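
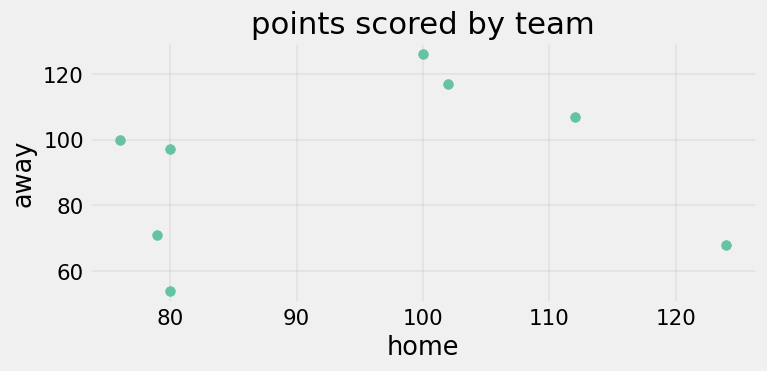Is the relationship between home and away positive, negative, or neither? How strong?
Points are roughly uncorrelated; weak (|r| ≈ 0.2).

no clear correlation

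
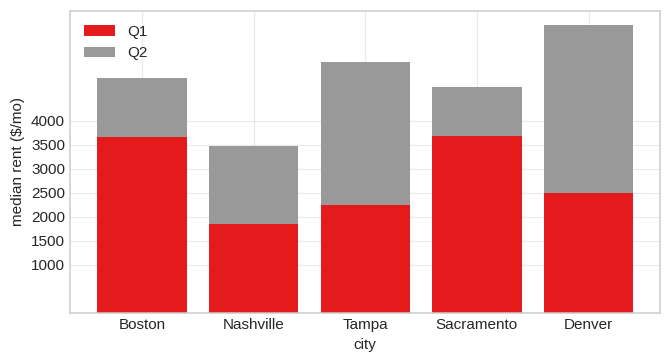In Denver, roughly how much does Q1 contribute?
Q1 top ≈ 2500, bottom ≈ 0; segment ≈ 2500.

≈ 2500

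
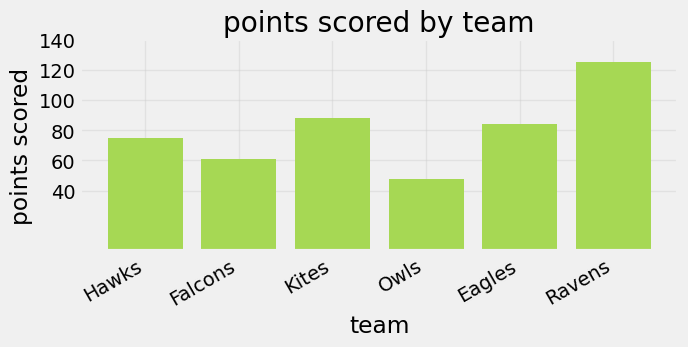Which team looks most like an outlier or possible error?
Ravens ≈ 120; the rest sit between ≈ 40 and ≈ 80.

Ravens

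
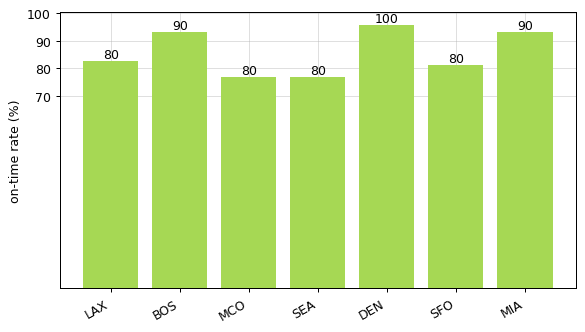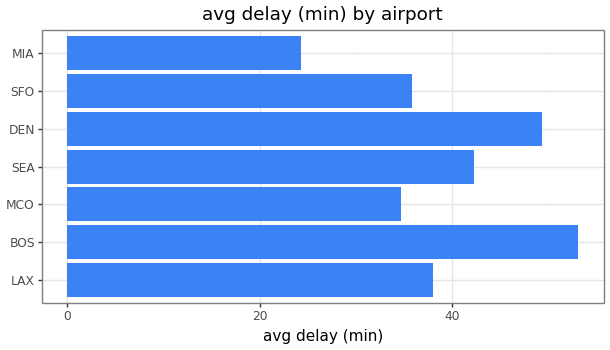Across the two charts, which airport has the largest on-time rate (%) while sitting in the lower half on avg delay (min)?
MIA

Chart 2 median avg delay (min) ≈ 40; below-median airports: MCO, SFO, MIA. Among those, MIA has the highest on-time rate (%) (≈ 90).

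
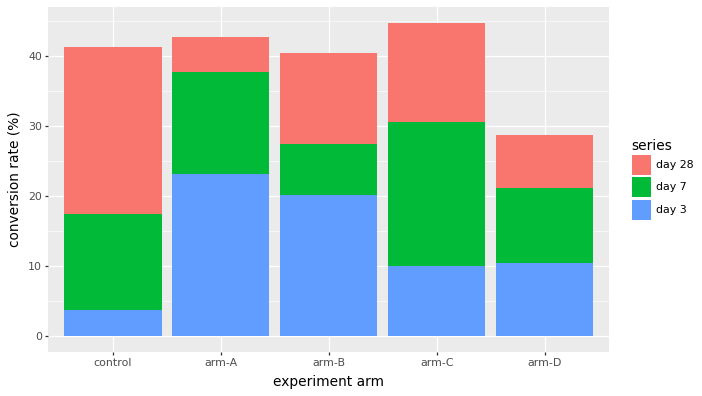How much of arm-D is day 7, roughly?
≈ 10

day 7 top ≈ 20, bottom ≈ 10; segment ≈ 10.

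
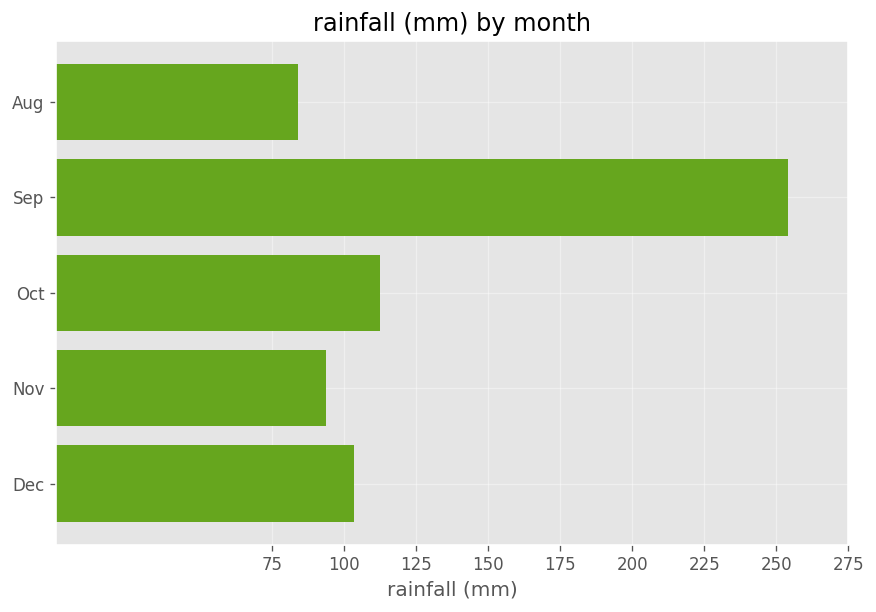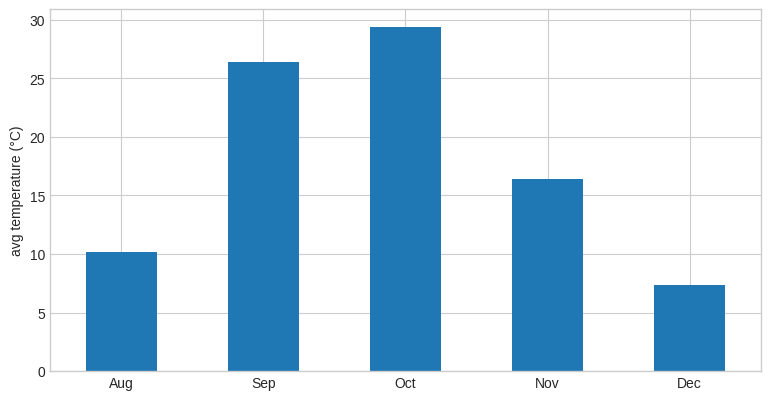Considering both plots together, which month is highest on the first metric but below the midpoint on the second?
Chart 2 median avg temperature (°C) ≈ 15; below-median months: Aug, Dec. Among those, Dec has the highest rainfall (mm) (≈ 100).

Dec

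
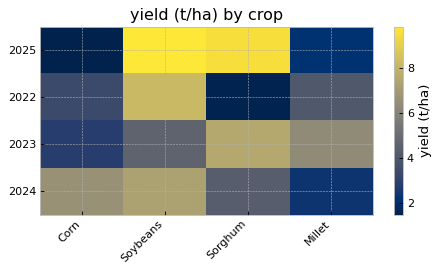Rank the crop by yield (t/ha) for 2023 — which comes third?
Top 4 for 2023: Sorghum ≈ 8, Millet ≈ 6, Soybeans ≈ 5, Corn ≈ 3.

Soybeans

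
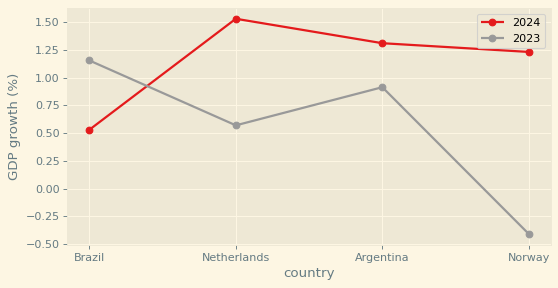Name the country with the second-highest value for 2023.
Top 3 for 2023: Brazil ≈ 1.2, Argentina ≈ 1.0, Netherlands ≈ 0.6.

Argentina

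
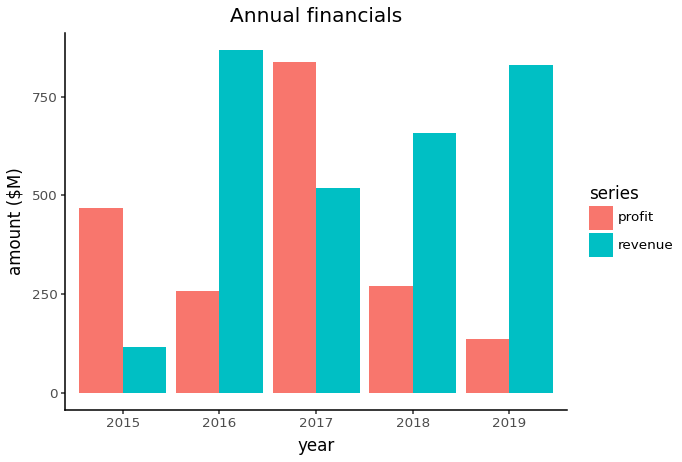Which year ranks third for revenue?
Top 4 for revenue: 2016 ≈ 900, 2019 ≈ 800, 2018 ≈ 700, 2017 ≈ 500.

2018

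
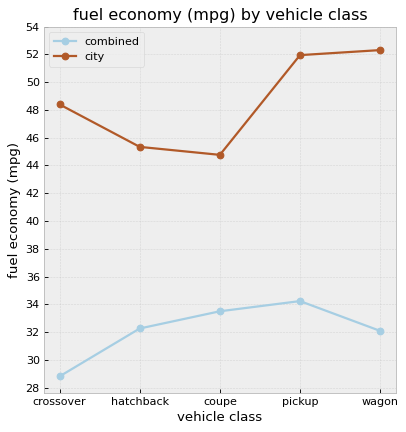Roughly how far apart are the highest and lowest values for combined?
Max pickup ≈ 34, min crossover ≈ 28; range ≈ 6.

≈ 6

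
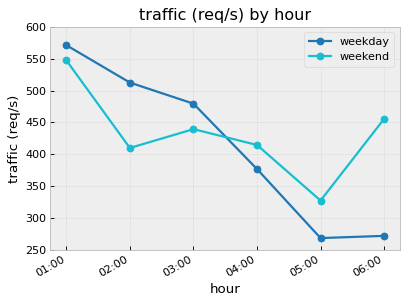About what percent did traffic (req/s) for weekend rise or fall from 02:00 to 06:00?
≈ +12.5%

02:00 ≈ 400, 06:00 ≈ 450; (450 − 400) / 400 ≈ +12.5%.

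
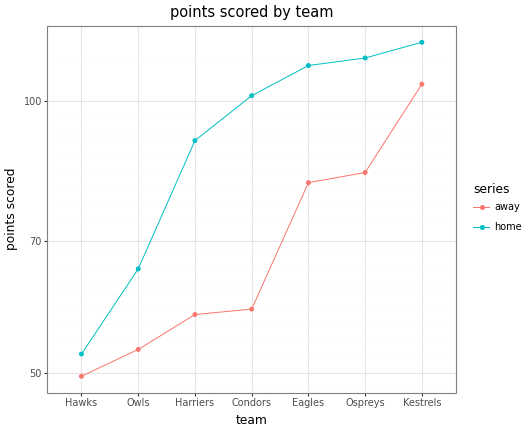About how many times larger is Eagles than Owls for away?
Eagles ≈ 80, Owls ≈ 50; 80/50 ≈ 1.6.

≈ 1.6×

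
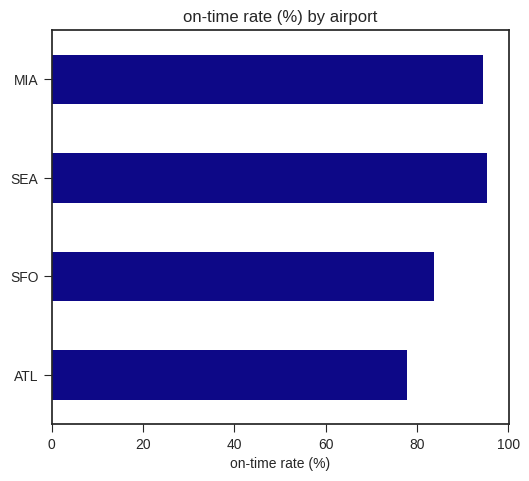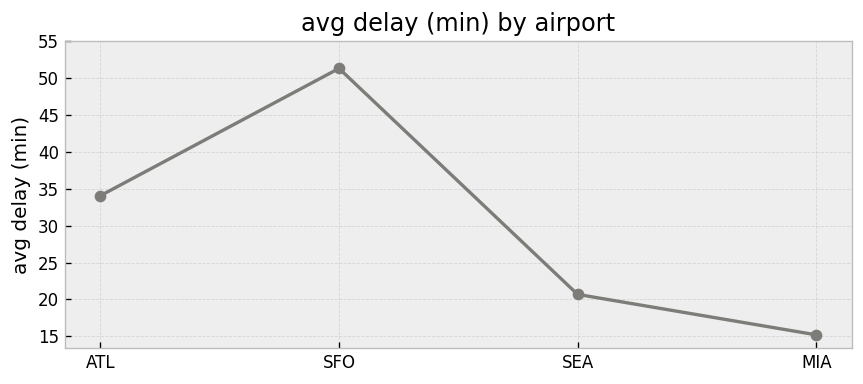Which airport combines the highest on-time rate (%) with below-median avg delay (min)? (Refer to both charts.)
SEA

Chart 2 median avg delay (min) ≈ 25; below-median airports: SEA, MIA. Among those, SEA has the highest on-time rate (%) (≈ 100).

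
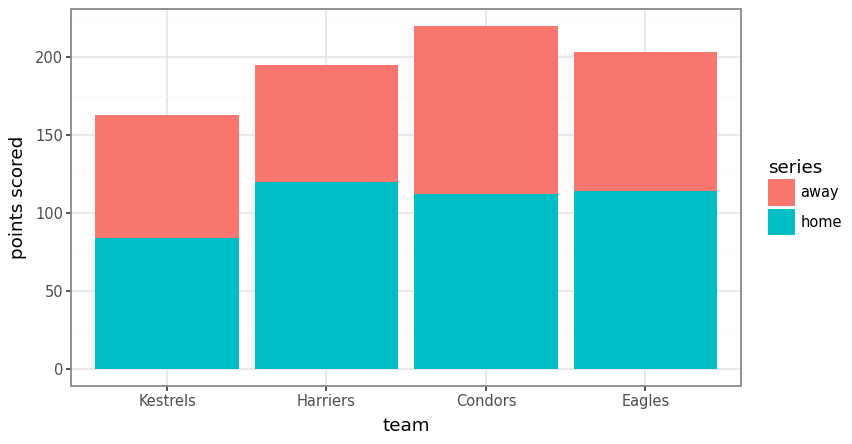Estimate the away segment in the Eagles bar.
≈ 80

away top ≈ 200, bottom ≈ 120; segment ≈ 80.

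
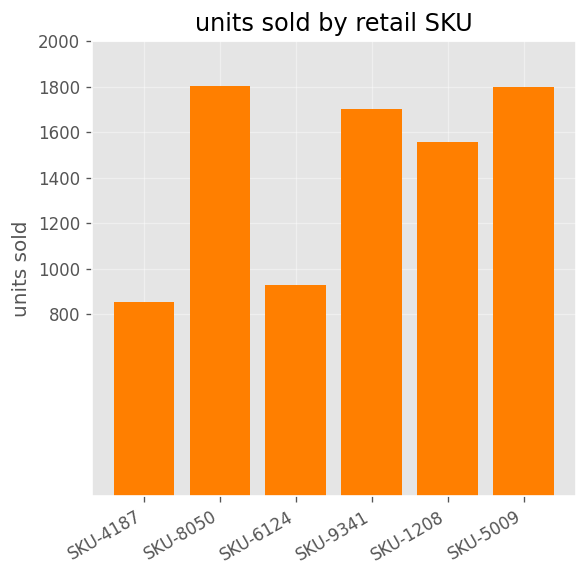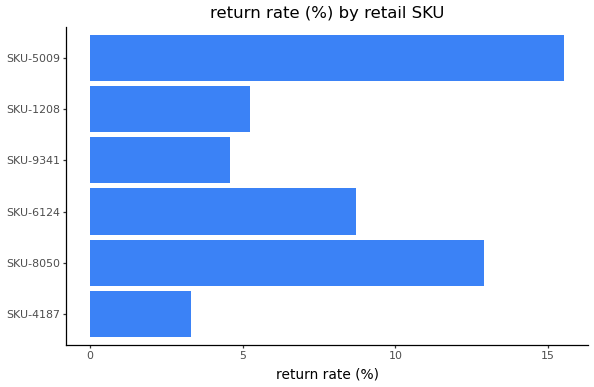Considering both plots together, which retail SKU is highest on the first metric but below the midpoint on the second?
SKU-9341

Chart 2 median return rate (%) ≈ 6; below-median retail SKUs: SKU-4187, SKU-9341, SKU-1208. Among those, SKU-9341 has the highest units sold (≈ 1800).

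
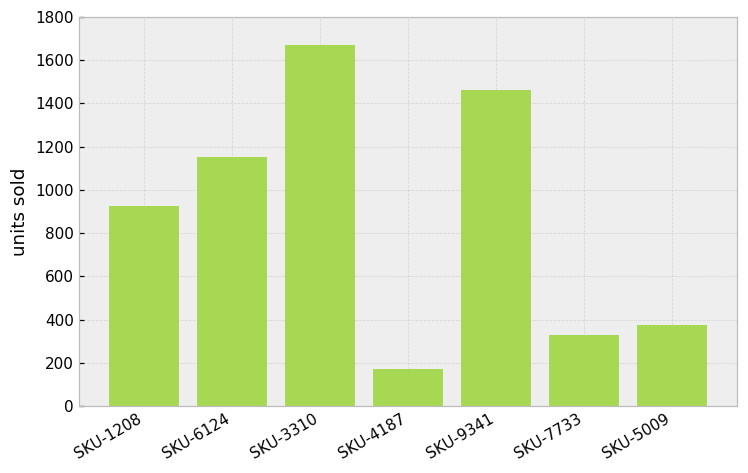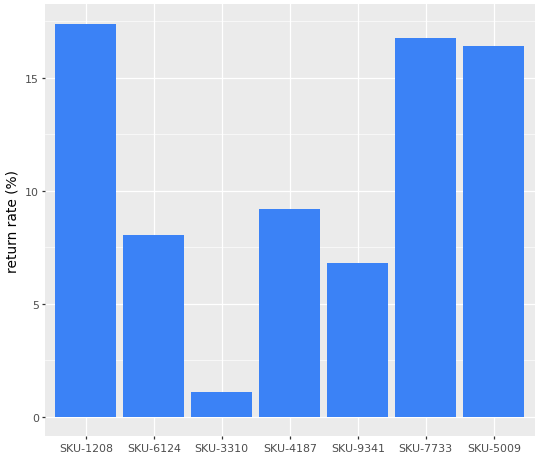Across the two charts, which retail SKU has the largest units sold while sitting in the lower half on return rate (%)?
Chart 2 median return rate (%) ≈ 10; below-median retail SKUs: SKU-6124, SKU-3310, SKU-9341. Among those, SKU-3310 has the highest units sold (≈ 1600).

SKU-3310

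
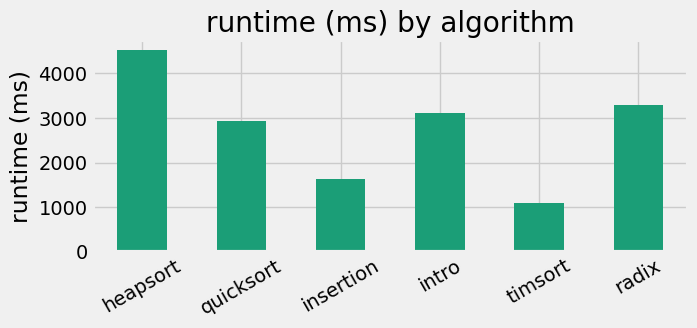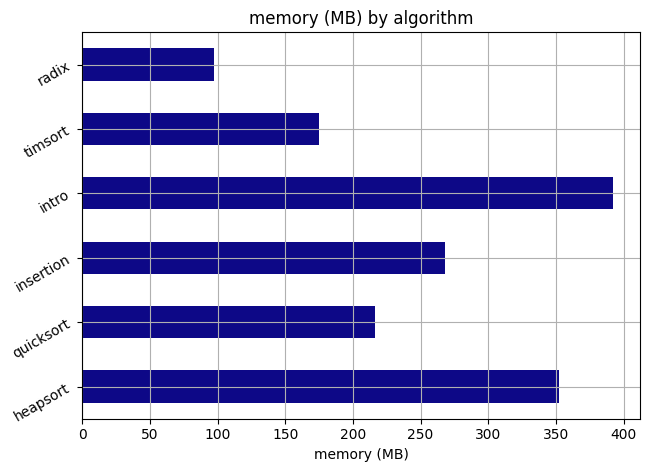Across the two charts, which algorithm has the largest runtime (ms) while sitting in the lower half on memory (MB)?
radix

Chart 2 median memory (MB) ≈ 250; below-median algorithms: quicksort, timsort, radix. Among those, radix has the highest runtime (ms) (≈ 3500).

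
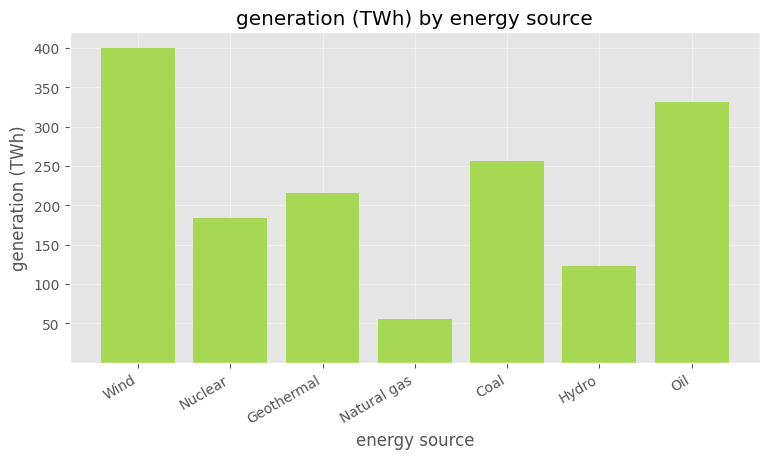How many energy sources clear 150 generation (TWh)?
Above 150: Wind, Nuclear, Geothermal, Coal, Oil.

5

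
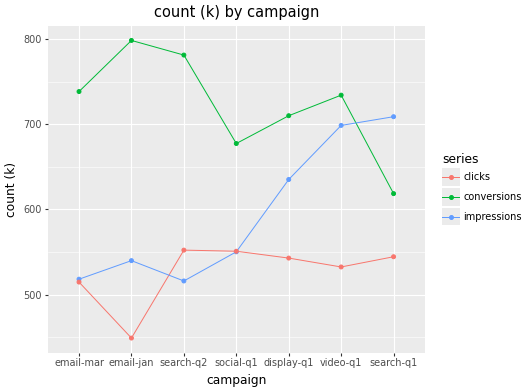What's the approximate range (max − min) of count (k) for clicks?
Max search-q2 ≈ 550, min email-jan ≈ 450; range ≈ 100.

≈ 100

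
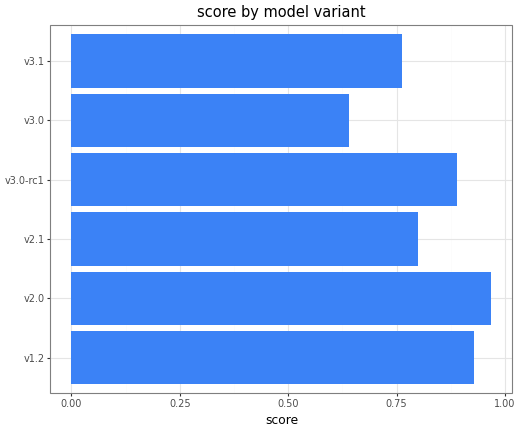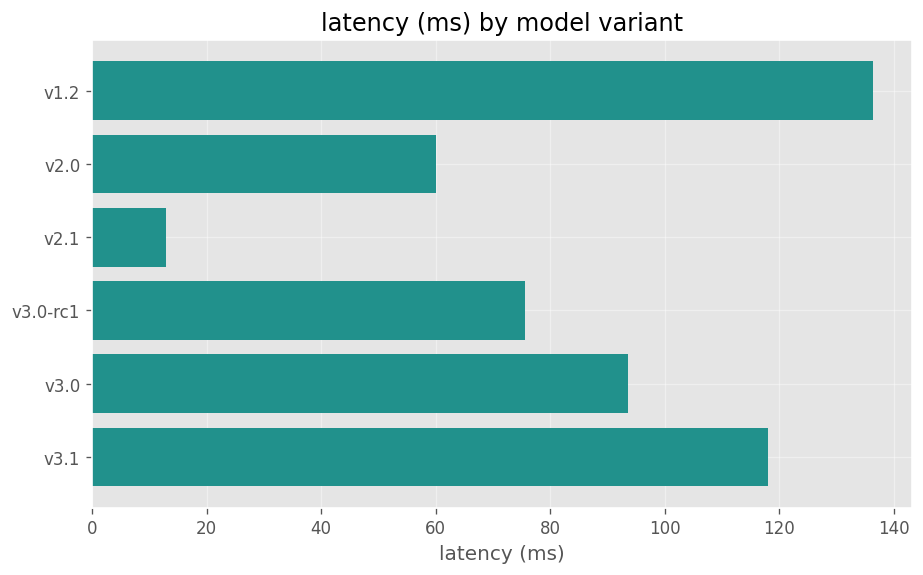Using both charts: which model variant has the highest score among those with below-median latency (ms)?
Chart 2 median latency (ms) ≈ 80; below-median model variants: v2.0, v2.1, v3.0-rc1. Among those, v2.0 has the highest score (≈ 1).

v2.0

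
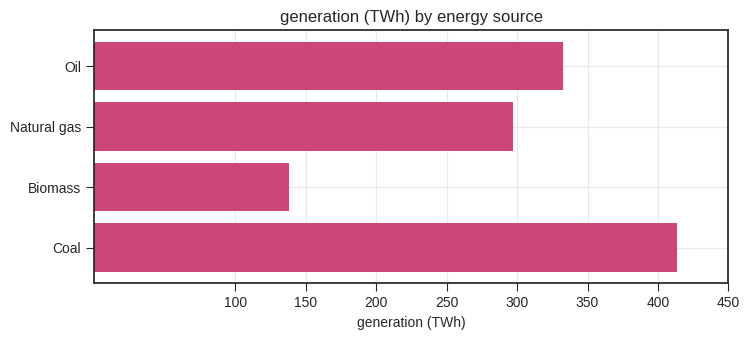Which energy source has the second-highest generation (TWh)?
Top 3: Coal ≈ 400, Oil ≈ 350, Natural gas ≈ 300.

Oil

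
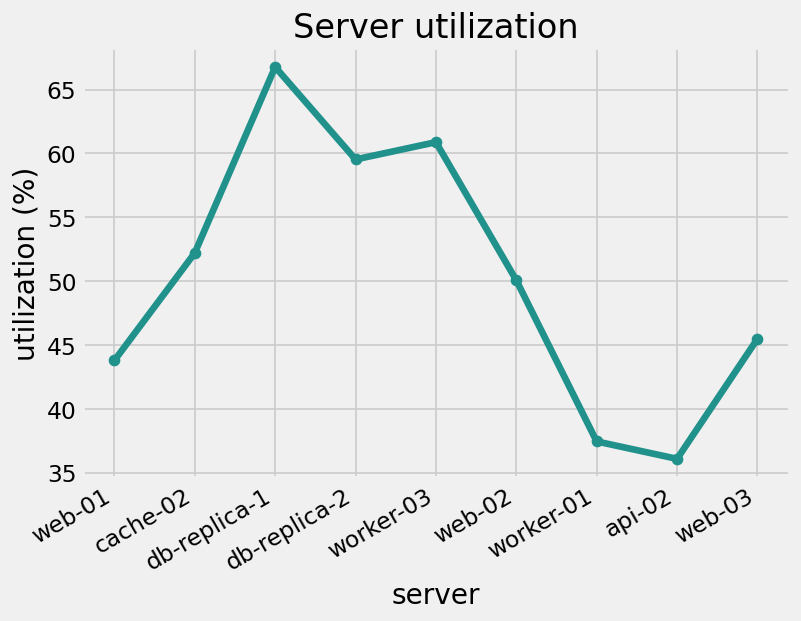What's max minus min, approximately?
Max db-replica-1 ≈ 65, min api-02 ≈ 35; range ≈ 30.

≈ 30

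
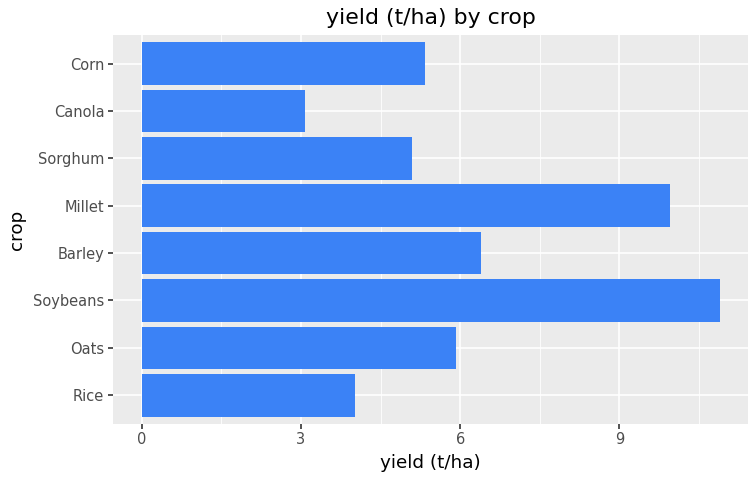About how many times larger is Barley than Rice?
≈ 1.5×

Barley ≈ 6, Rice ≈ 4; 6/4 ≈ 1.5.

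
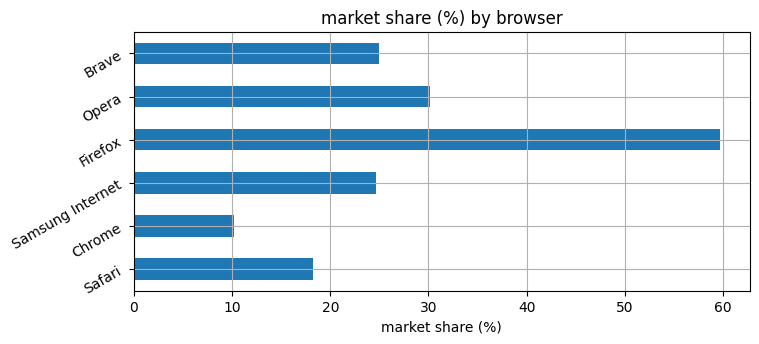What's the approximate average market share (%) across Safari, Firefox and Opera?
(20 + 60 + 30) / 3 ≈ 37.

≈ 37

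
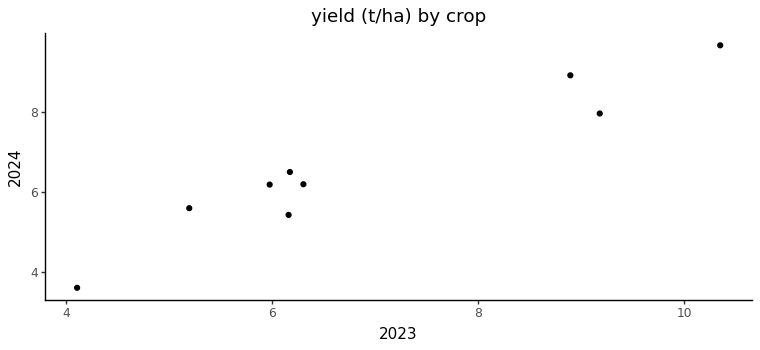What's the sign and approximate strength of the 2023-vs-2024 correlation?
positive, strong

Points are positively correlated; strong (|r| ≈ 1.0).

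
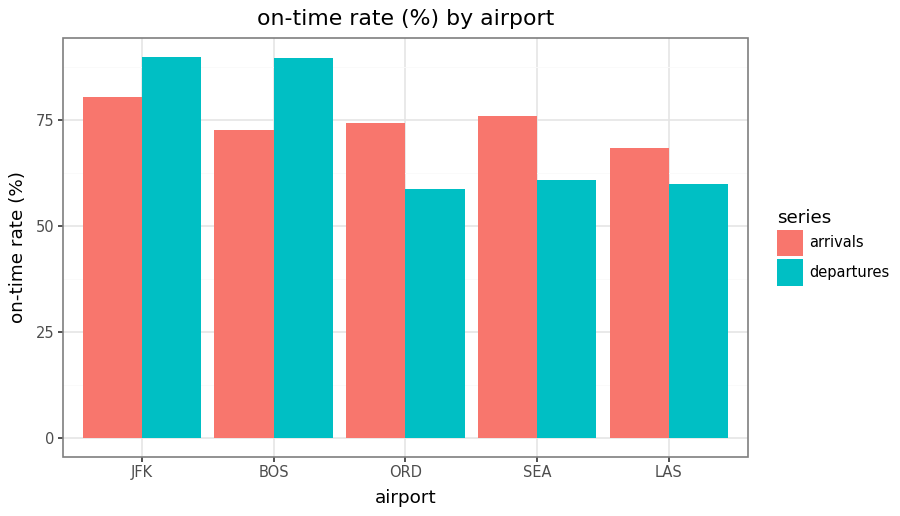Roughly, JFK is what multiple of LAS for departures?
JFK ≈ 90, LAS ≈ 60; 90/60 ≈ 1.5.

≈ 1.5×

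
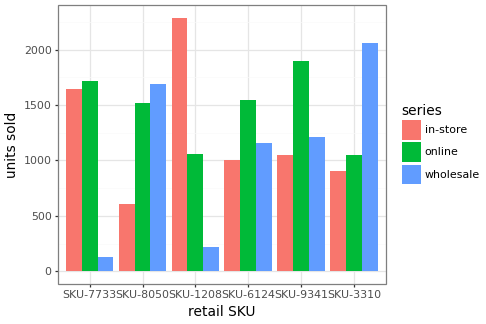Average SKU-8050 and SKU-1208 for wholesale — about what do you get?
≈ 900

(1600 + 200) / 2 ≈ 900.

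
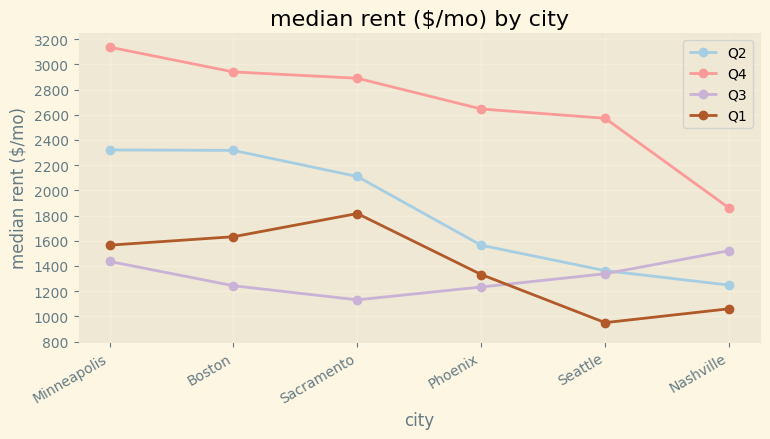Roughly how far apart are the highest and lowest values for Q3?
≈ 400

Max Nashville ≈ 1600, min Sacramento ≈ 1200; range ≈ 400.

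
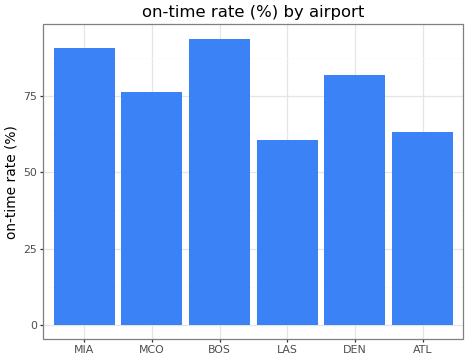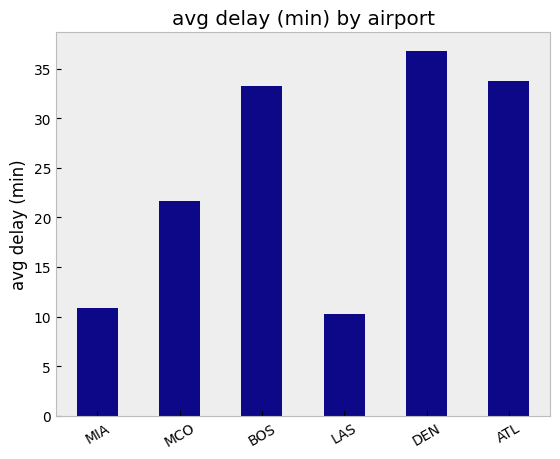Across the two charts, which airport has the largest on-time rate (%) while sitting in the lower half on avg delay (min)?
MIA

Chart 2 median avg delay (min) ≈ 25; below-median airports: MIA, MCO, LAS. Among those, MIA has the highest on-time rate (%) (≈ 90).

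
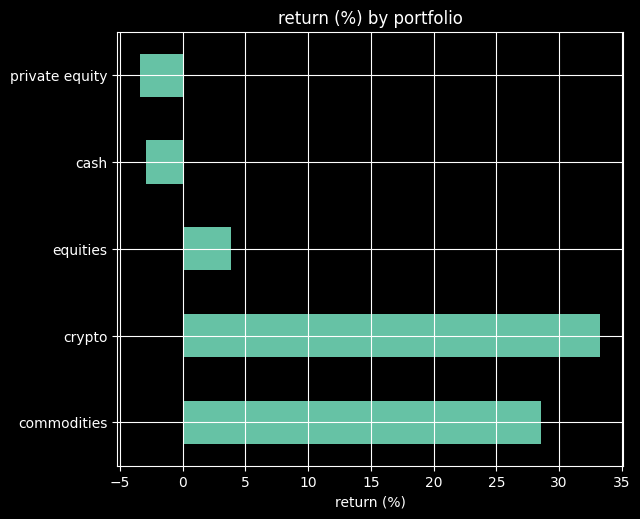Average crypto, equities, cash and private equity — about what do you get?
(35 + 5 + -5 + -5) / 4 ≈ 8.

≈ 8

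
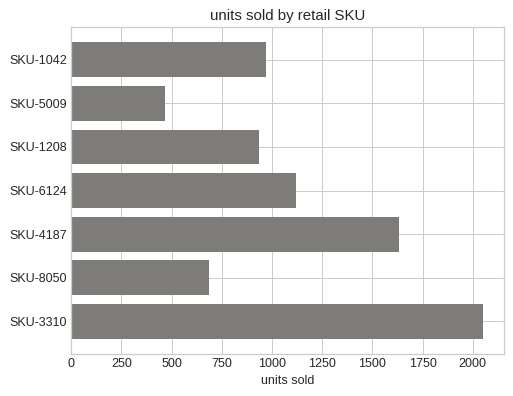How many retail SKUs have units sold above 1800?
Above 1800: SKU-3310.

1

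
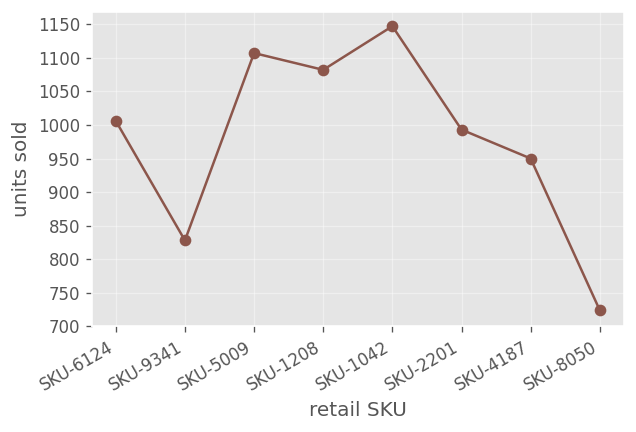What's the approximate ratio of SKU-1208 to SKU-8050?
SKU-1208 ≈ 1100, SKU-8050 ≈ 700; 1100/700 ≈ 1.57.

≈ 1.57×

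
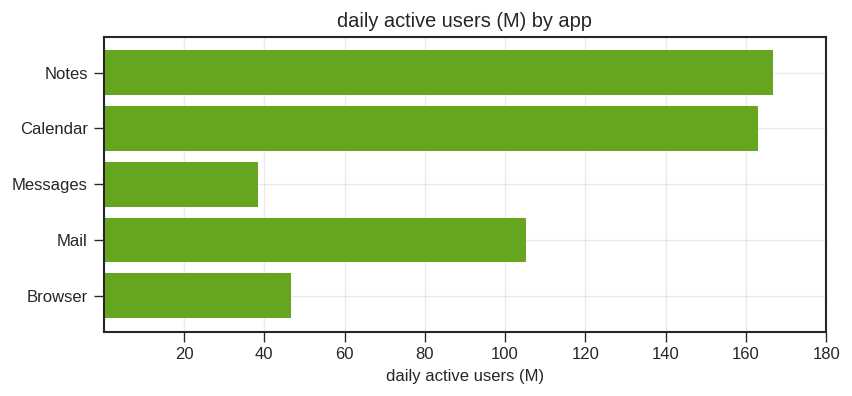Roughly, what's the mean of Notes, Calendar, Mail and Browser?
≈ 115

(160 + 160 + 100 + 40) / 4 ≈ 115.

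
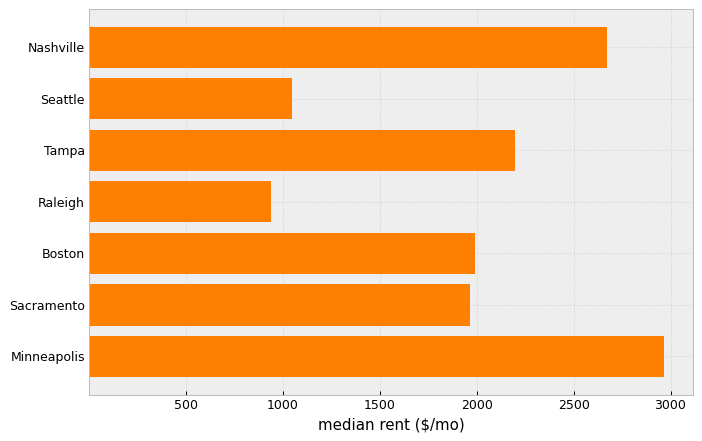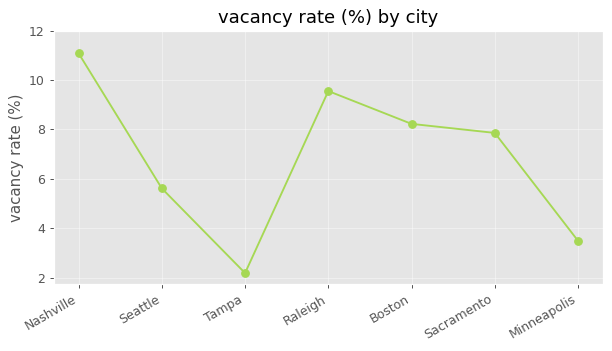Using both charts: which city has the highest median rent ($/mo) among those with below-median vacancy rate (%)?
Chart 2 median vacancy rate (%) ≈ 8; below-median cities: Seattle, Tampa, Minneapolis. Among those, Minneapolis has the highest median rent ($/mo) (≈ 3000).

Minneapolis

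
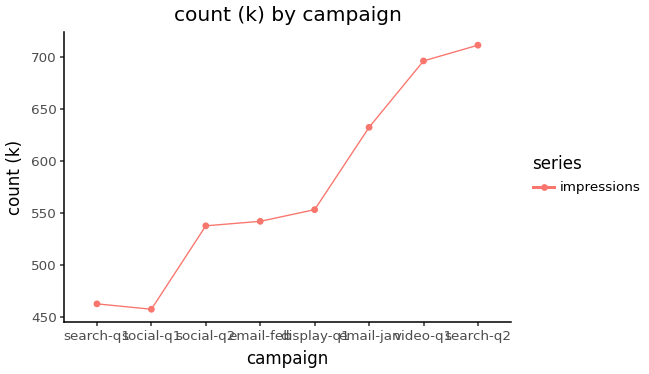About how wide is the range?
Max search-q2 ≈ 700, min social-q1 ≈ 450; range ≈ 250.

≈ 250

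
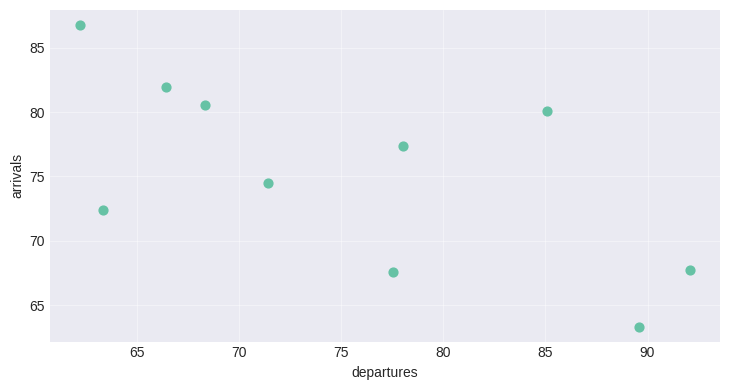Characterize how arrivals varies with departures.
Points are negatively correlated; moderate (|r| ≈ 0.6).

negative, moderate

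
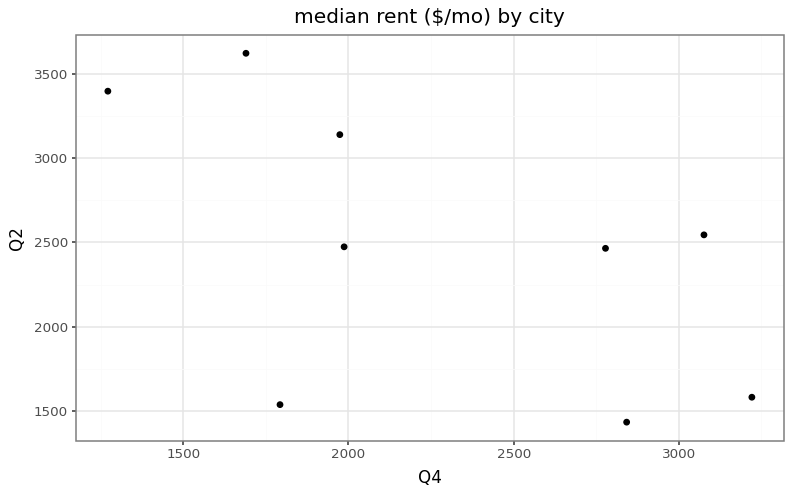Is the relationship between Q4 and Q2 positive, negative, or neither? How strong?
negative, moderate

Points are negatively correlated; moderate (|r| ≈ 0.6).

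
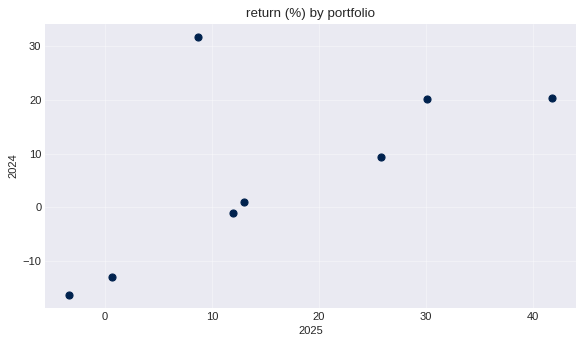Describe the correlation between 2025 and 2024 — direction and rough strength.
positive, moderate

Points are positively correlated; moderate (|r| ≈ 0.6).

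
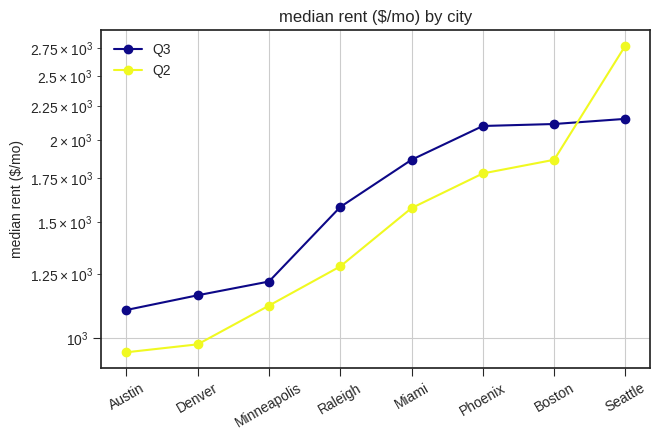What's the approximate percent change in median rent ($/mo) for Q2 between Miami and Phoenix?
Miami ≈ 1600, Phoenix ≈ 1800; (1800 − 1600) / 1600 ≈ +12.5%.

≈ +12.5%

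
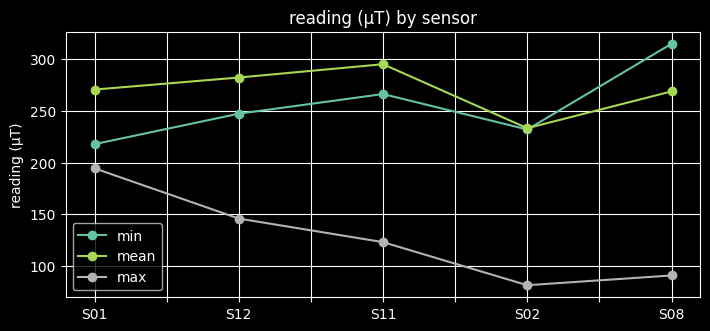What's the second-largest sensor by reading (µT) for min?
Top 3 for min: S08 ≈ 320, S11 ≈ 260, S12 ≈ 240.

S11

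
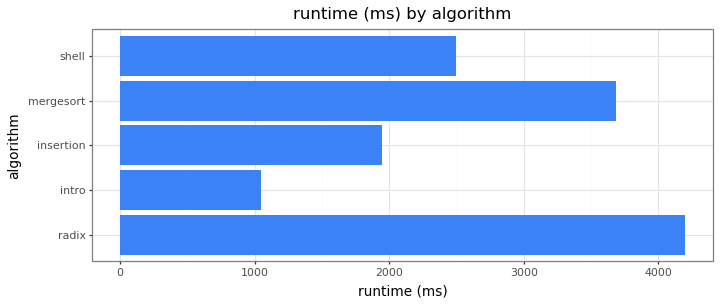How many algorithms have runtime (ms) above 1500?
Above 1500: radix, insertion, mergesort, shell.

4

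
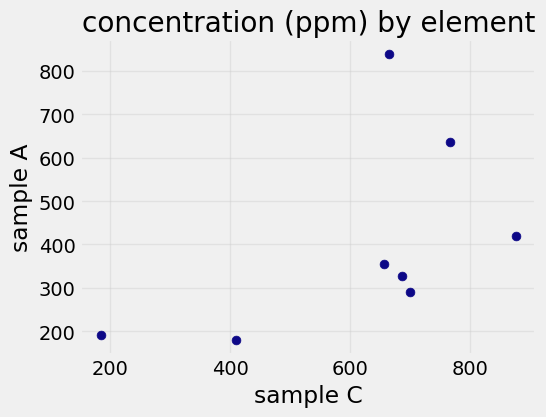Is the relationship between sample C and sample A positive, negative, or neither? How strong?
positive, moderate

Points are positively correlated; moderate (|r| ≈ 0.5).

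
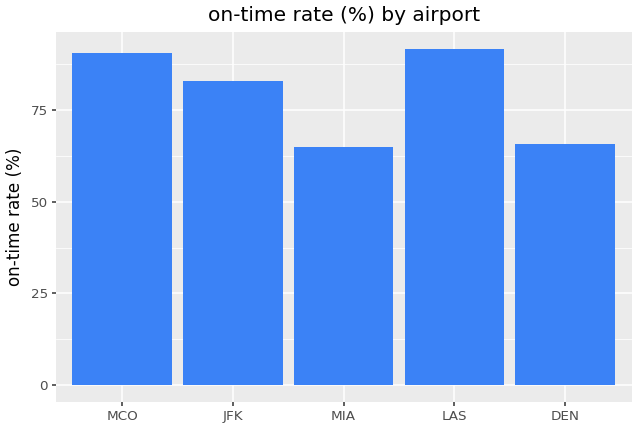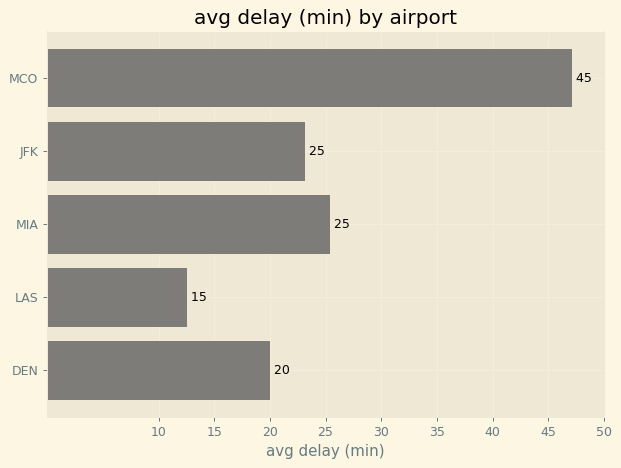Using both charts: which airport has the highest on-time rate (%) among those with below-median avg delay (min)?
LAS

Chart 2 median avg delay (min) ≈ 25; below-median airports: LAS, DEN. Among those, LAS has the highest on-time rate (%) (≈ 90).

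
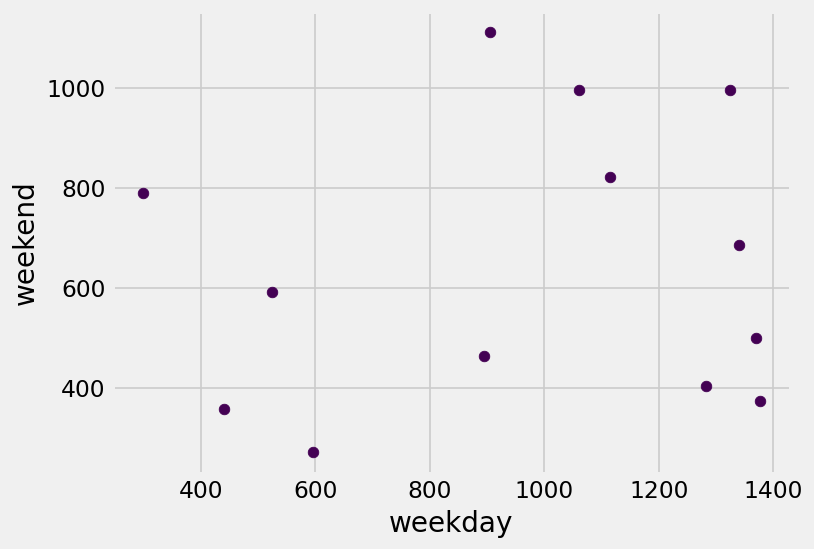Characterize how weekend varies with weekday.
Points are roughly uncorrelated; weak (|r| ≈ 0.1).

no clear correlation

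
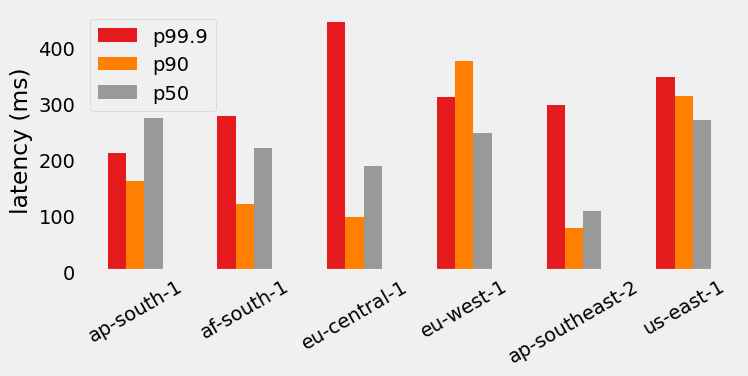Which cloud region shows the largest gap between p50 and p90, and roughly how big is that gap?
eu-west-1: p50 ≈ 250, p90 ≈ 400 → gap ≈ 150. Next-largest (ap-south-1) is only ≈ 100.

eu-west-1, ≈ 150 ms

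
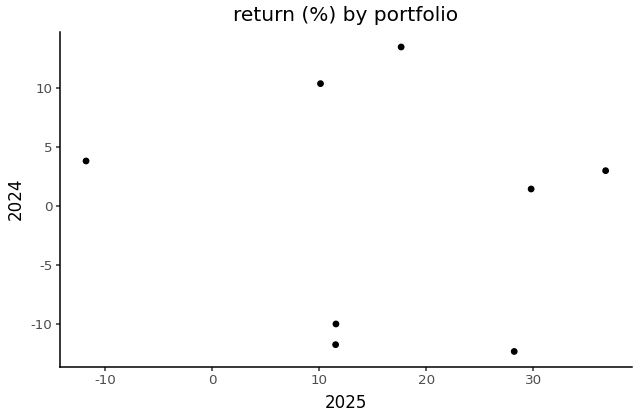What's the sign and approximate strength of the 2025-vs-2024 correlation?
Points are roughly uncorrelated; weak (|r| ≈ 0.1).

no clear correlation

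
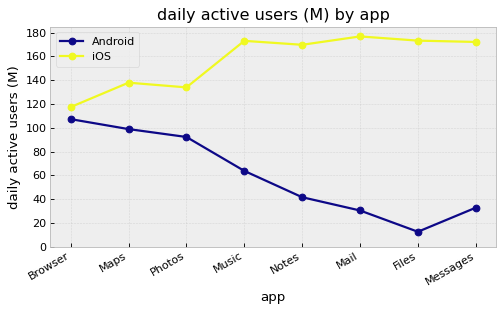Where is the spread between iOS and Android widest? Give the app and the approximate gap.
Files: iOS ≈ 180, Android ≈ 20 → gap ≈ 160. Next-largest (Mail) is only ≈ 140.

Files, ≈ 160 M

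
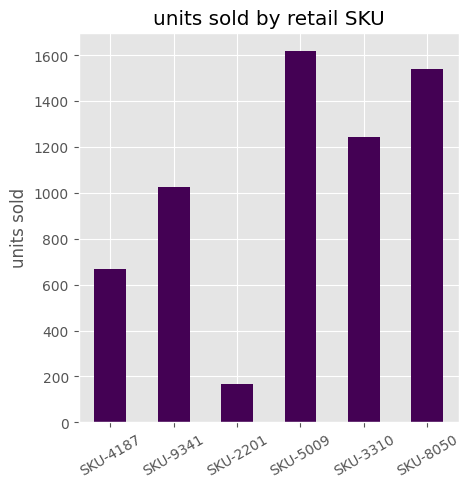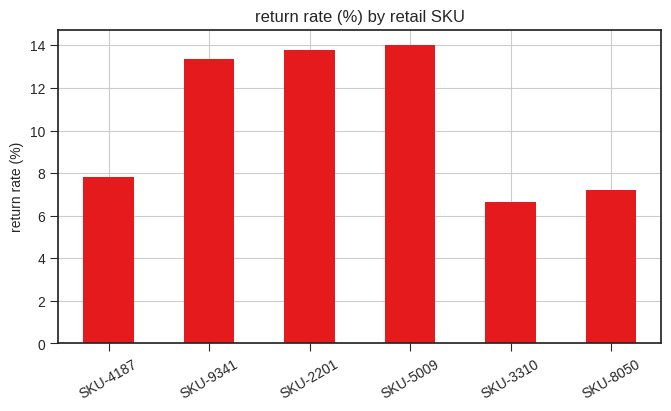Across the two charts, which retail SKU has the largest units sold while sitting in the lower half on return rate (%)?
Chart 2 median return rate (%) ≈ 10; below-median retail SKUs: SKU-4187, SKU-3310, SKU-8050. Among those, SKU-8050 has the highest units sold (≈ 1600).

SKU-8050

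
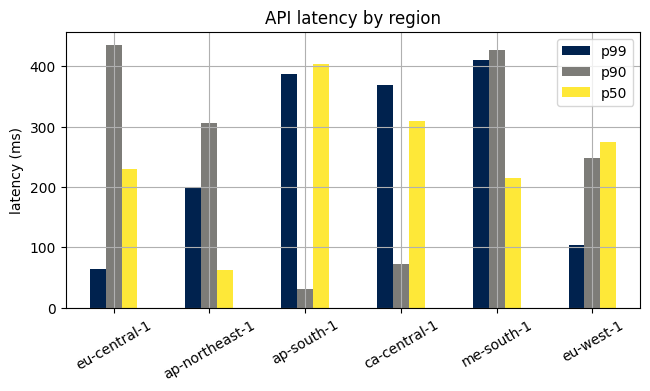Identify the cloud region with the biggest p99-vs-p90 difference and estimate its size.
eu-central-1: p99 ≈ 50, p90 ≈ 450 → gap ≈ 400. Next-largest (ap-south-1) is only ≈ 350.

eu-central-1, ≈ 400 ms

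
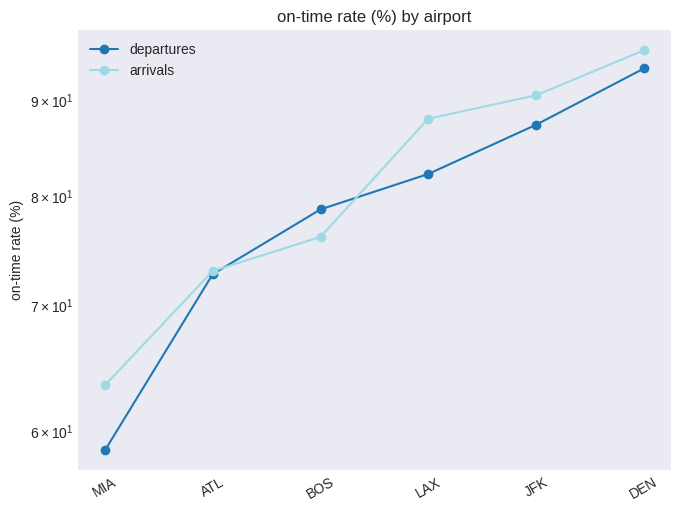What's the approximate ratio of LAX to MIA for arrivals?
≈ 1.38×

LAX ≈ 90, MIA ≈ 65; 90/65 ≈ 1.38.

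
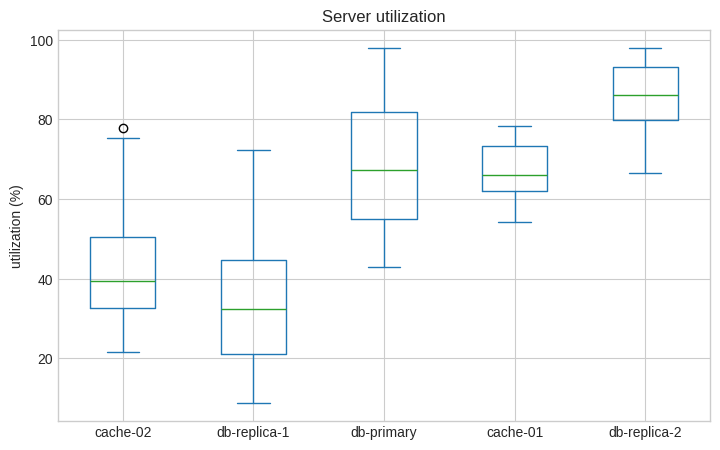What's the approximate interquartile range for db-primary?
Q3 ≈ 80, Q1 ≈ 55; IQR ≈ 25.

≈ 25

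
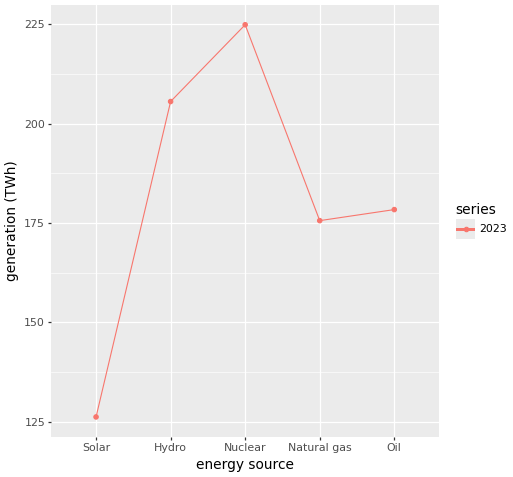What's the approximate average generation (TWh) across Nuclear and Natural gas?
≈ 200

(220 + 180) / 2 ≈ 200.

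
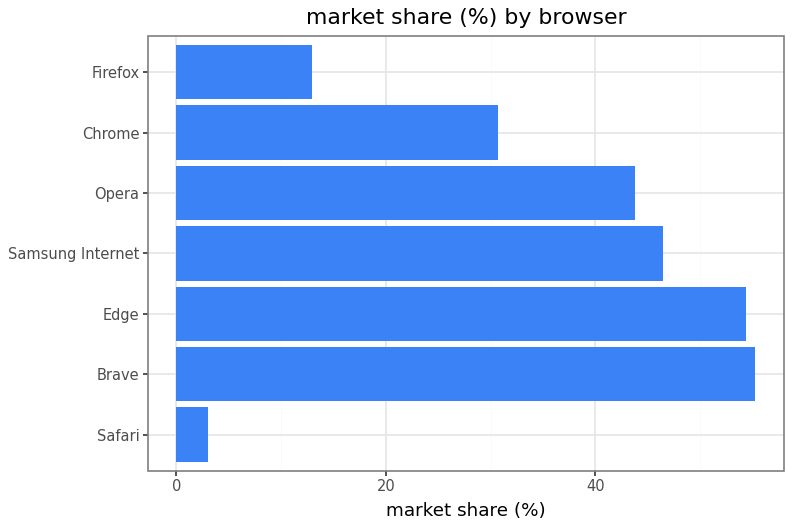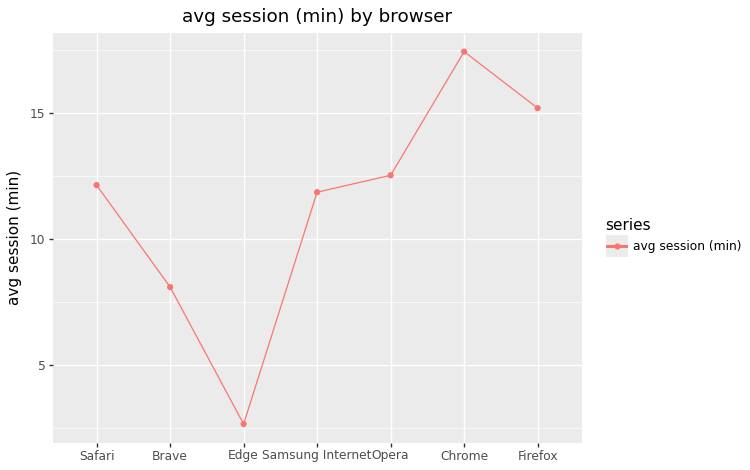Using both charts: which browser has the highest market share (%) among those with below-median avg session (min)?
Brave

Chart 2 median avg session (min) ≈ 12; below-median browsers: Brave, Edge, Samsung Internet. Among those, Brave has the highest market share (%) (≈ 60).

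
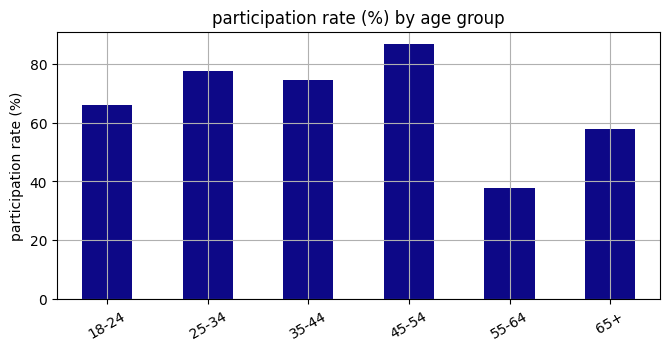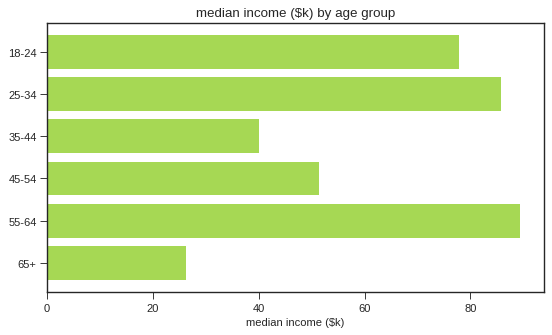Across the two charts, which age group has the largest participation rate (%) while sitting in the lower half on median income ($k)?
45-54

Chart 2 median median income ($k) ≈ 60; below-median age groups: 35-44, 45-54, 65+. Among those, 45-54 has the highest participation rate (%) (≈ 90).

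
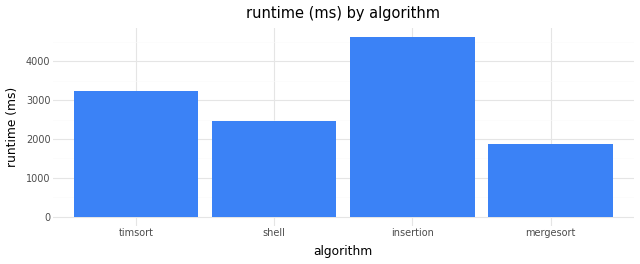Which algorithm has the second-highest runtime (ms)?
Top 3: insertion ≈ 4500, timsort ≈ 3000, shell ≈ 2500.

timsort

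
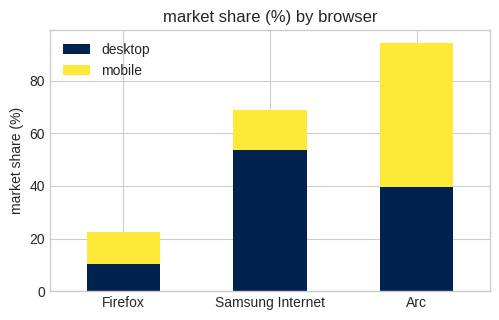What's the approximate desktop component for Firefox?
≈ 10

desktop top ≈ 10, bottom ≈ 0; segment ≈ 10.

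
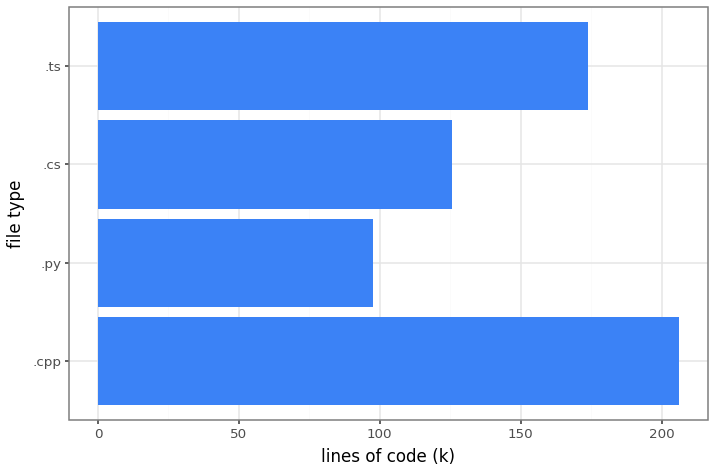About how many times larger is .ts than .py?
.ts ≈ 180, .py ≈ 100; 180/100 ≈ 1.8.

≈ 1.8×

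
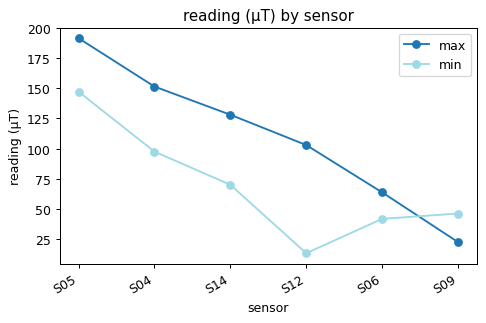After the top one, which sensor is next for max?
Top 3 for max: S05 ≈ 200, S04 ≈ 160, S14 ≈ 120.

S04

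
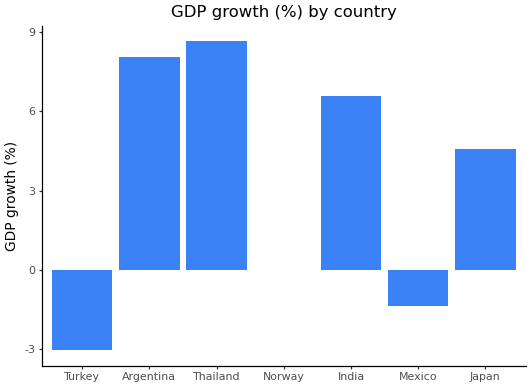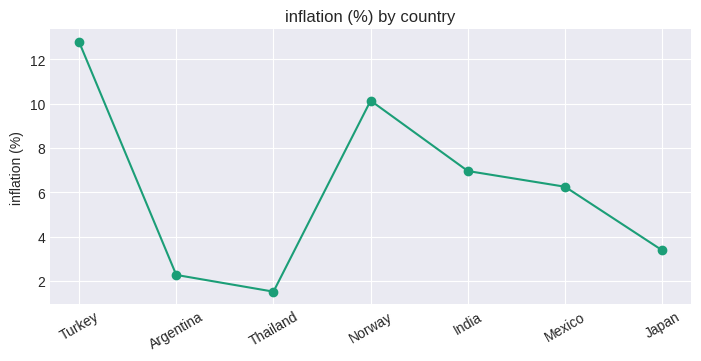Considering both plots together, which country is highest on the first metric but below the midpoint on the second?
Chart 2 median inflation (%) ≈ 6; below-median countries: Argentina, Thailand, Japan. Among those, Thailand has the highest GDP growth (%) (≈ 9).

Thailand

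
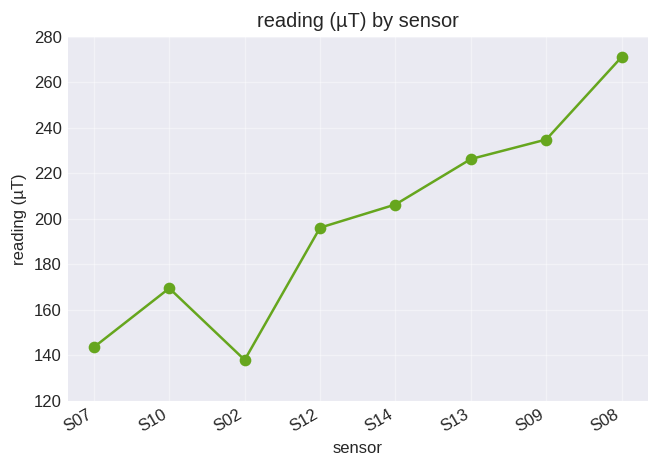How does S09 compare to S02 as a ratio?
S09 ≈ 240, S02 ≈ 140; 240/140 ≈ 1.71.

≈ 1.71×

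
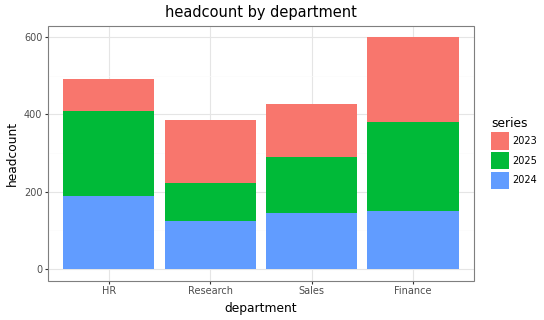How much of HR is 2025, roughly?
2025 top ≈ 400, bottom ≈ 200; segment ≈ 200.

≈ 200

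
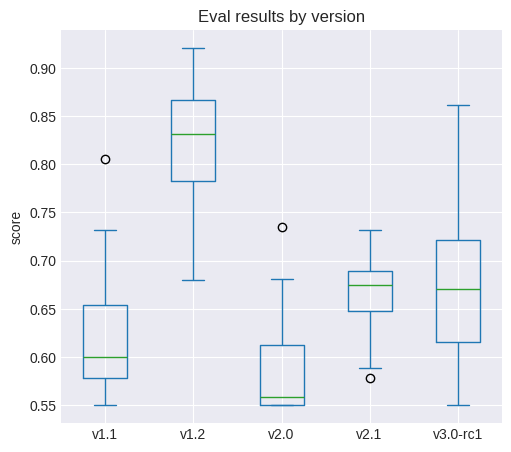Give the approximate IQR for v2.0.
Q3 ≈ 0.60, Q1 ≈ 0.55; IQR ≈ 0.05.

≈ 0.05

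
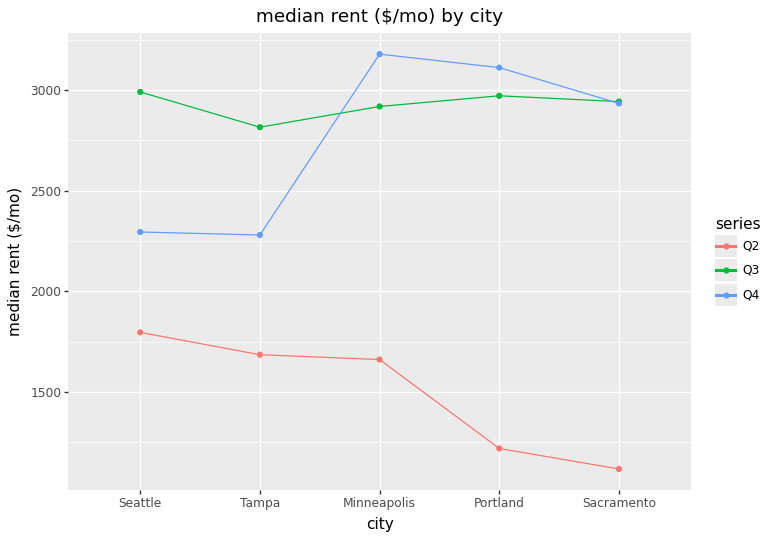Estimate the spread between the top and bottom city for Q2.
Max Seattle ≈ 1800, min Sacramento ≈ 1200; range ≈ 600.

≈ 600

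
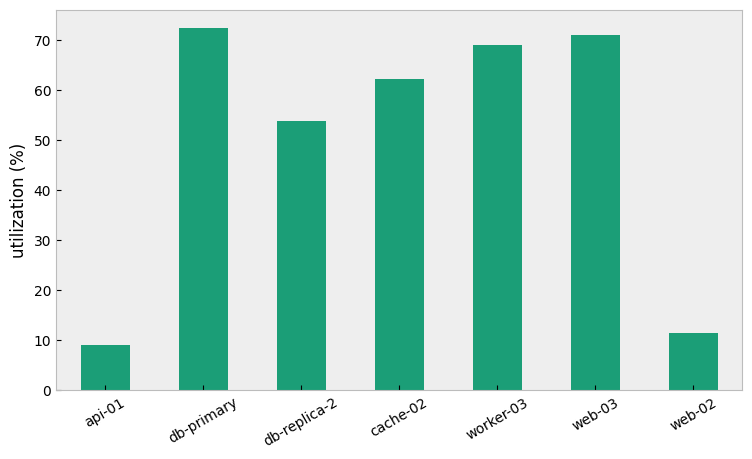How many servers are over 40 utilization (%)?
5

Above 40: db-primary, db-replica-2, cache-02, worker-03, web-03.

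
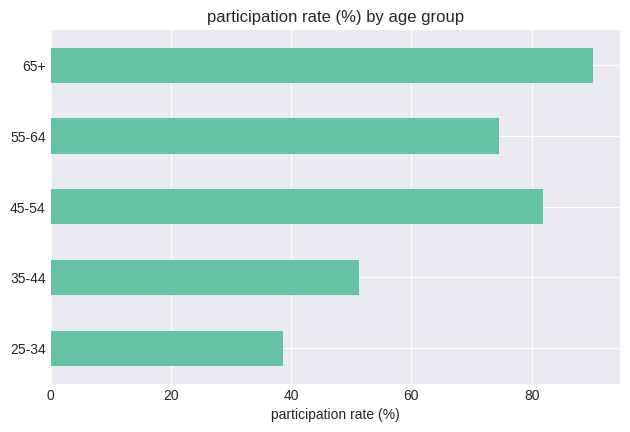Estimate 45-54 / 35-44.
45-54 ≈ 80, 35-44 ≈ 50; 80/50 ≈ 1.6.

≈ 1.6×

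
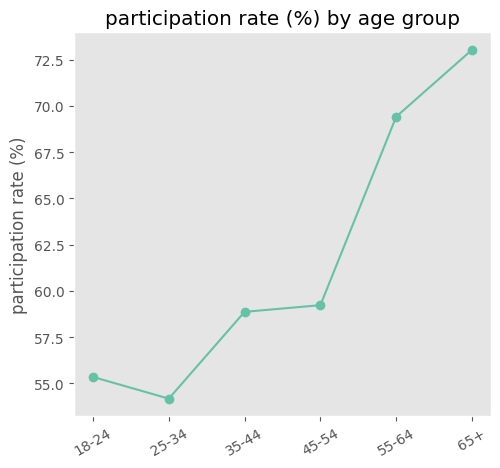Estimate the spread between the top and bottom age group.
≈ 20

Max 65+ ≈ 74, min 25-34 ≈ 54; range ≈ 20.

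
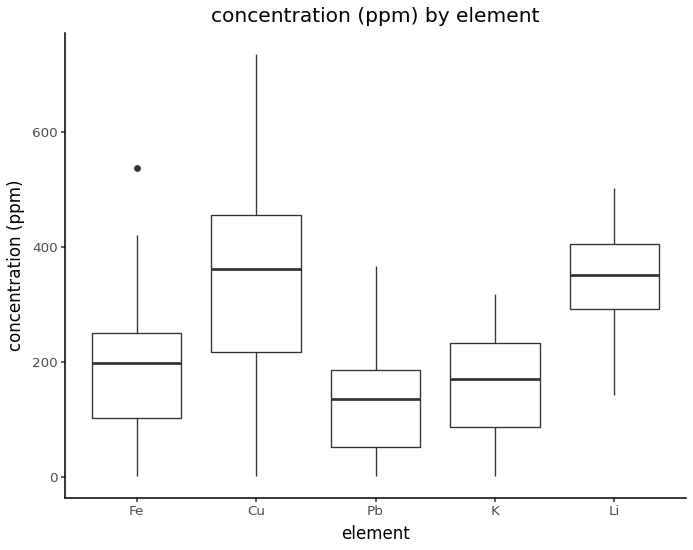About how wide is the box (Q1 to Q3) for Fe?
≈ 150

Q3 ≈ 250, Q1 ≈ 100; IQR ≈ 150.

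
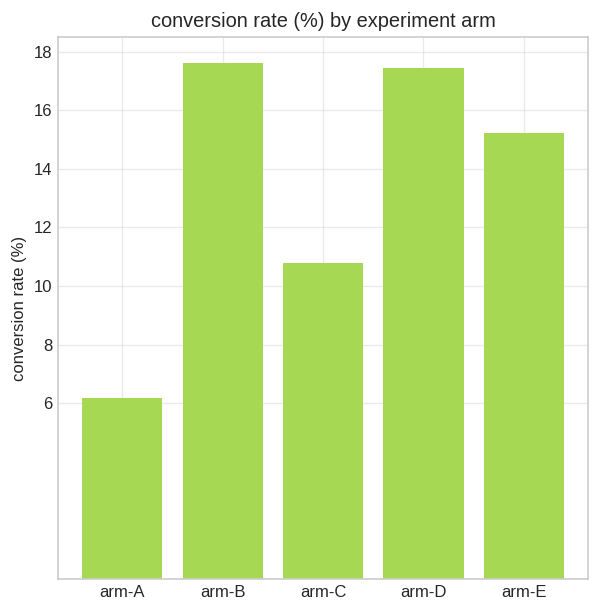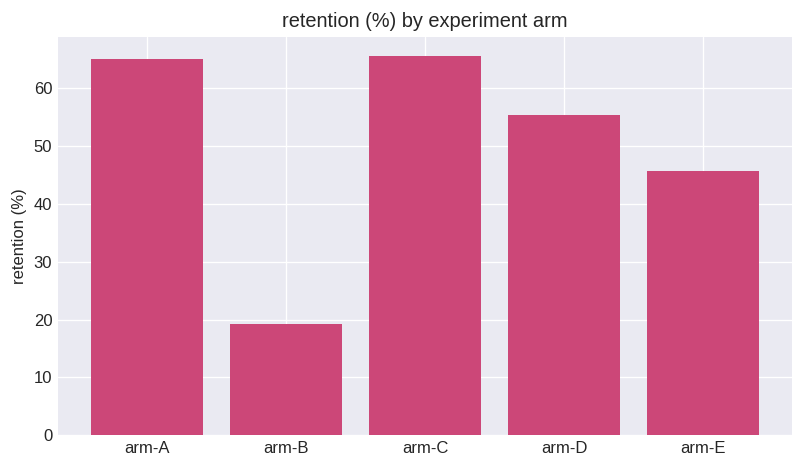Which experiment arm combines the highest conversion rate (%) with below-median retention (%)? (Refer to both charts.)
Chart 2 median retention (%) ≈ 60; below-median experiment arms: arm-B, arm-E. Among those, arm-B has the highest conversion rate (%) (≈ 18).

arm-B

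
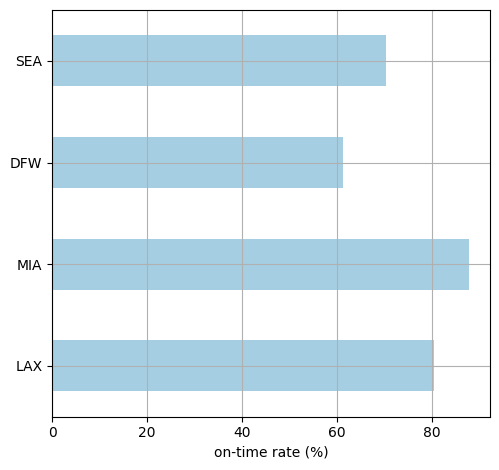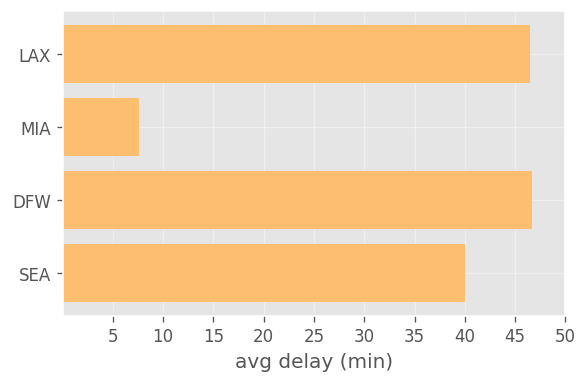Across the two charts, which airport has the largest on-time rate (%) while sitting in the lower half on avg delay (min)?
Chart 2 median avg delay (min) ≈ 45; below-median airports: MIA, SEA. Among those, MIA has the highest on-time rate (%) (≈ 90).

MIA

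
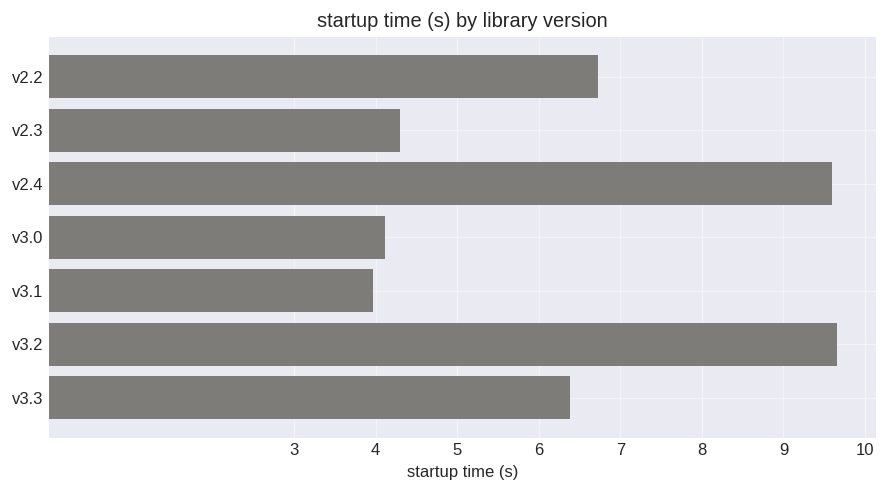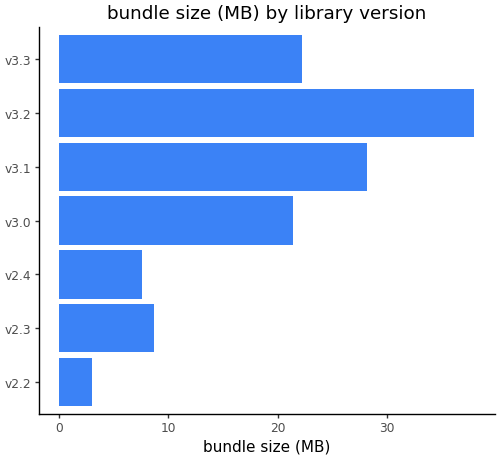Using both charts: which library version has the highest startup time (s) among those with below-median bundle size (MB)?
Chart 2 median bundle size (MB) ≈ 20; below-median library versions: v2.2, v2.3, v2.4. Among those, v2.4 has the highest startup time (s) (≈ 10).

v2.4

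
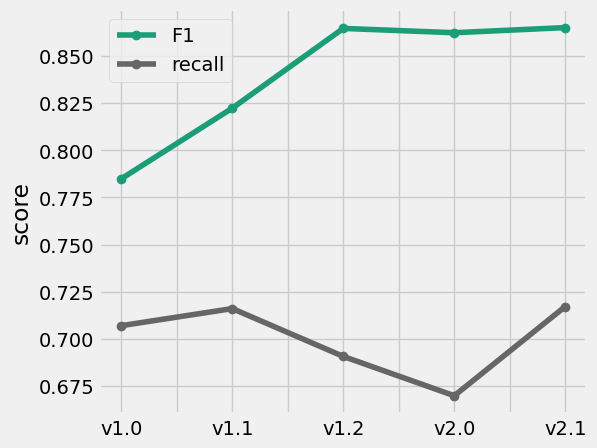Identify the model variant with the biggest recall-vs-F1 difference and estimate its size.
v2.0: recall ≈ 0.66, F1 ≈ 0.86 → gap ≈ 0.20. Next-largest (v1.2) is only ≈ 0.16.

v2.0, ≈ 0.20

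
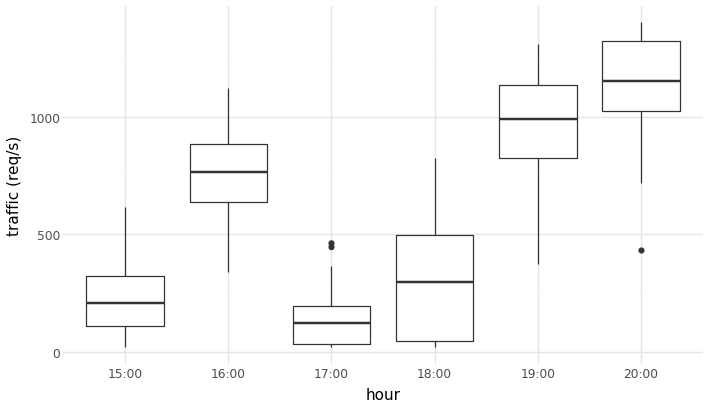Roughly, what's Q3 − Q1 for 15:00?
≈ 200

Q3 ≈ 300, Q1 ≈ 100; IQR ≈ 200.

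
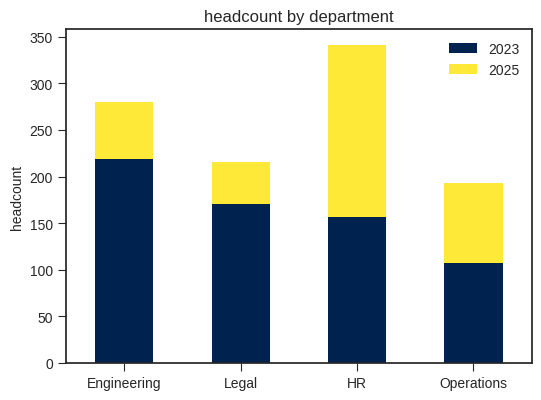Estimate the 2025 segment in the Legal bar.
2025 top ≈ 200, bottom ≈ 150; segment ≈ 50.

≈ 50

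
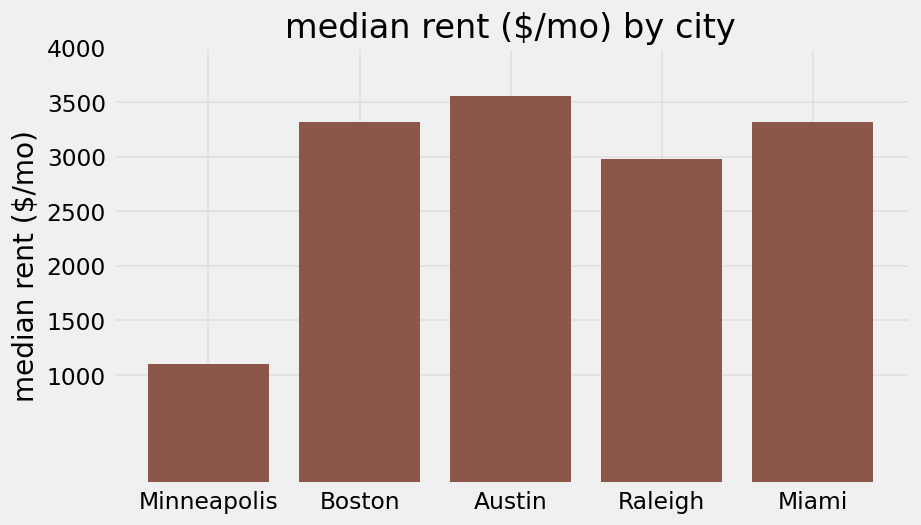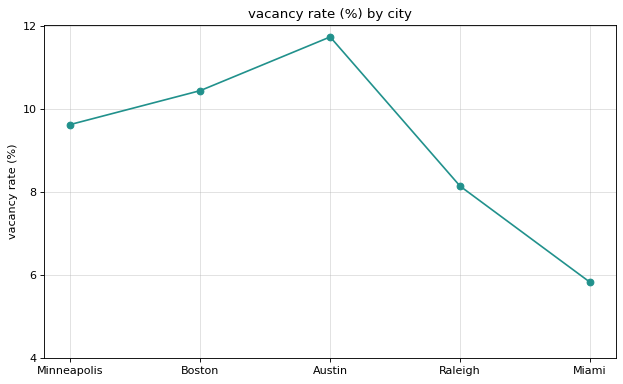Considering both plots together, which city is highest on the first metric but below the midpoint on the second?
Chart 2 median vacancy rate (%) ≈ 10; below-median cities: Raleigh, Miami. Among those, Miami has the highest median rent ($/mo) (≈ 3500).

Miami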